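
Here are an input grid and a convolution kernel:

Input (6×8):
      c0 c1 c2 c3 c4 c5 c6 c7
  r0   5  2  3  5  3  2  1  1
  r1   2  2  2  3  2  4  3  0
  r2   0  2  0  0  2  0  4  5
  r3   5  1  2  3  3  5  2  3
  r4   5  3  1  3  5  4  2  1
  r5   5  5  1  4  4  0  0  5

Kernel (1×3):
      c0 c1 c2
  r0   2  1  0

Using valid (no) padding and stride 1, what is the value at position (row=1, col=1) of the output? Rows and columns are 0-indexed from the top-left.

6

The receptive field on the input at this output position is [2 2 3]. Elementwise product with the kernel and sum: 2·2 + 2·1.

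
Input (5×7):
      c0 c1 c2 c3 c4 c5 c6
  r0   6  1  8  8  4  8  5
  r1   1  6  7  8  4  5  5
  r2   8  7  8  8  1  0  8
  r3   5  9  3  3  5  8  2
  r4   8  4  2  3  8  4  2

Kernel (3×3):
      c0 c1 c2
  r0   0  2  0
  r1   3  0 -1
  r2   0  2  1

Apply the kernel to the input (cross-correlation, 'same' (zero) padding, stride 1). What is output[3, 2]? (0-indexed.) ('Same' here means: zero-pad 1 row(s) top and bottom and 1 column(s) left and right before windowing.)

The receptive field on the zero-padded input at this output position is [7 8 8 / 9 3 3 / 4 2 3]. Elementwise product with the kernel and sum: 8·2 + 9·3 + 3·-1 + 2·2 + 3·1.

47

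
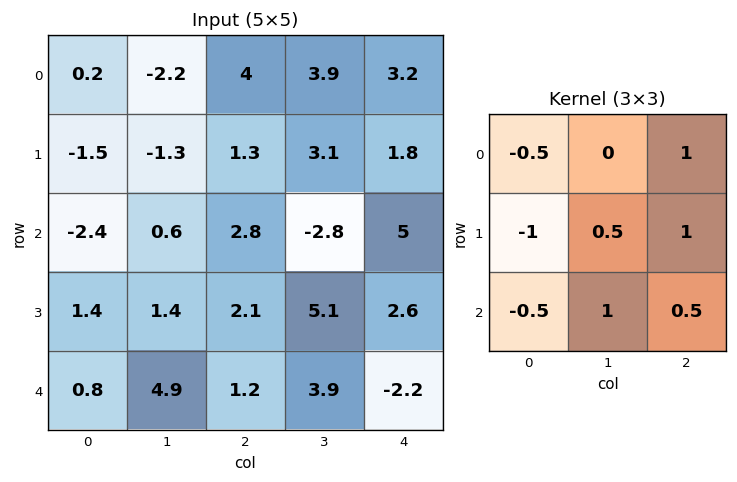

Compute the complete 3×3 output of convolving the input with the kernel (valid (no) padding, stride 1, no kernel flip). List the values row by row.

Output[0,0]: The receptive field on the input at this output position is [0.2 -2.2 4 / -1.5 -1.3 1.3 / -2.4 0.6 2.8]. Elementwise product with the kernel and sum: 0.2·-0.5 + 4·1 + -1.5·-1 + -1.3·0.5 + 1.3·1 + -2.4·-0.5 + 0.6·1 + 2.8·0.5.
Output[0,1]: The receptive field on the input at this output position is [-2.2 4 3.9 / -1.3 1.3 3.1 / 0.6 2.8 -2.8]. Elementwise product with the kernel and sum: -2.2·-0.5 + 3.9·1 + -1.3·-1 + 1.3·0.5 + 3.1·1 + 0.6·-0.5 + 2.8·1 + -2.8·0.5.

9.25 11.15 1.55
9.3 5.7 7.3
10.5 2.35 8.85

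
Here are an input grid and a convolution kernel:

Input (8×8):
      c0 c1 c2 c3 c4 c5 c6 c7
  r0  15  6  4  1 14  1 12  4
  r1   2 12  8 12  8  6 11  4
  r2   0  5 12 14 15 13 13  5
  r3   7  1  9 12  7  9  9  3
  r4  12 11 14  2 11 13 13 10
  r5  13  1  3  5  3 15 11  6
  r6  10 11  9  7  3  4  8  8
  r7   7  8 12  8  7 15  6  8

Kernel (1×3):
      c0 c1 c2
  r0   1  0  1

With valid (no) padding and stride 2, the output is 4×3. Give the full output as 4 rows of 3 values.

Output[0,0]: The receptive field on the input at this output position is [15 6 4]. Elementwise product with the kernel and sum: 15·1 + 4·1.
Output[0,1]: The receptive field on the input at this output position is [4 1 14]. Elementwise product with the kernel and sum: 4·1 + 14·1.

19 18 26
12 27 28
26 25 24
19 12 11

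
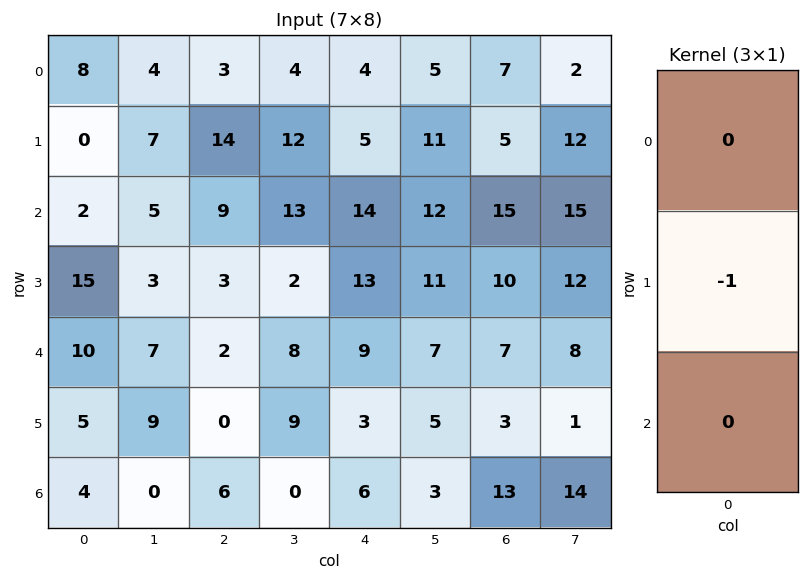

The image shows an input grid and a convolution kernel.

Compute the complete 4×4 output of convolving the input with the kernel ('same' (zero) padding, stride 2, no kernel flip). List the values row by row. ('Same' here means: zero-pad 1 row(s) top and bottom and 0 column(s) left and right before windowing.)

Output[0,0]: The receptive field on the zero-padded input at this output position is [0 / 8 / 0]. Elementwise product with the kernel and sum: 8·-1.

-8 -3 -4 -7
-2 -9 -14 -15
-10 -2 -9 -7
-4 -6 -6 -13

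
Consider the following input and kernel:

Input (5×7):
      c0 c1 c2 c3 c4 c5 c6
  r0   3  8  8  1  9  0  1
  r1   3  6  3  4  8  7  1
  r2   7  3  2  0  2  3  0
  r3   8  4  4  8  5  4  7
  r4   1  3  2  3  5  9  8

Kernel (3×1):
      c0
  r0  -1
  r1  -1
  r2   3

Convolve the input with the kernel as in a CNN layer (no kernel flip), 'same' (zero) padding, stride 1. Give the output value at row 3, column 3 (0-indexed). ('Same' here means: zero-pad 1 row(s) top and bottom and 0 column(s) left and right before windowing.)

The receptive field on the zero-padded input at this output position is [0 / 8 / 3]. Elementwise product with the kernel and sum: 0·-1 + 8·-1 + 3·3.

1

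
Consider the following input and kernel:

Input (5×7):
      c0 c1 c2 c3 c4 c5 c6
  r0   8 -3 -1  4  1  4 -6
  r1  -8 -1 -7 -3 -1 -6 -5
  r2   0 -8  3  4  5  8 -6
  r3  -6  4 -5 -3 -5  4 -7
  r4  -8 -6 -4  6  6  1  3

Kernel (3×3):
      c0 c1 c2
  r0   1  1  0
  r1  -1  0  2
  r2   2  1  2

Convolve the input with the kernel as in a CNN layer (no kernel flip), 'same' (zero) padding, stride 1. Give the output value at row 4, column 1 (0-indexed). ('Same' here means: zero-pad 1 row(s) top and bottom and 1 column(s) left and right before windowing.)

-2

The receptive field on the zero-padded input at this output position is [-6 4 -5 / -8 -6 -4 / 0 0 0]. Elementwise product with the kernel and sum: -6·1 + 4·1 + -8·-1 + -4·2 + 0·2 + 0·1 + 0·2.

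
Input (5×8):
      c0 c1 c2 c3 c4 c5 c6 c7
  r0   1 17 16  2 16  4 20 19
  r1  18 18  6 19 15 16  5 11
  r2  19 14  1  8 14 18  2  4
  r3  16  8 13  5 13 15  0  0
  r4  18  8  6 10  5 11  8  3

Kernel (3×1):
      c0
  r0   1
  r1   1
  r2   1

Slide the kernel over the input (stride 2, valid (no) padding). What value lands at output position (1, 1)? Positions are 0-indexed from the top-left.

The receptive field on the input at this output position is [1 / 13 / 6]. Elementwise product with the kernel and sum: 1·1 + 13·1 + 6·1.

20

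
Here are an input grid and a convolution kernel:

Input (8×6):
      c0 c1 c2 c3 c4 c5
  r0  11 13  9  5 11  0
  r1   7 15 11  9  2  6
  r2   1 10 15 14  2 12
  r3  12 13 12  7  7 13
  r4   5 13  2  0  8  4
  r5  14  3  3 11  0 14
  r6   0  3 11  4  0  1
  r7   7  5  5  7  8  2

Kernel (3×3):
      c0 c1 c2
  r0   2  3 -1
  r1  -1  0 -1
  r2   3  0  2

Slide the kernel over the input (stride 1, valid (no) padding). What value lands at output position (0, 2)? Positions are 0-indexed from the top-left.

58

The receptive field on the input at this output position is [9 5 11 / 11 9 2 / 15 14 2]. Elementwise product with the kernel and sum: 9·2 + 5·3 + 11·-1 + 11·-1 + 2·-1 + 15·3 + 2·2.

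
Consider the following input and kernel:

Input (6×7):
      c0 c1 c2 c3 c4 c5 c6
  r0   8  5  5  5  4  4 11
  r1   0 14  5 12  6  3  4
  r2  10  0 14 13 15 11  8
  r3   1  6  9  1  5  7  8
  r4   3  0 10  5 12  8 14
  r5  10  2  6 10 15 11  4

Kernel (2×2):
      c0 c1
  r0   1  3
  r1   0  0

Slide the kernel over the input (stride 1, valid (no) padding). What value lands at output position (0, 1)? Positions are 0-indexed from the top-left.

The receptive field on the input at this output position is [5 5 / 14 5]. Elementwise product with the kernel and sum: 5·1 + 5·3.

20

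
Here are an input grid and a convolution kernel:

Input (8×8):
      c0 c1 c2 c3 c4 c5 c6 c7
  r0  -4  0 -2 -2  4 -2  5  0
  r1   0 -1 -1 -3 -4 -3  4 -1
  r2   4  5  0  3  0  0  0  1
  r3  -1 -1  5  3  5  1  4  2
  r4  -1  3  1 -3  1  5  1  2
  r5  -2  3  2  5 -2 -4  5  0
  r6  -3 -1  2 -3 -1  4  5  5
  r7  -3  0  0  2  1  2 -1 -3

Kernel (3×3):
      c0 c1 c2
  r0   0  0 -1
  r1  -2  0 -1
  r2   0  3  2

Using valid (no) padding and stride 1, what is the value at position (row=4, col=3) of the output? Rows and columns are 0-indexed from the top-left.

The receptive field on the input at this output position is [-3 1 5 / 5 -2 -4 / -3 -1 4]. Elementwise product with the kernel and sum: 5·-1 + 5·-2 + -4·-1 + -1·3 + 4·2.

-6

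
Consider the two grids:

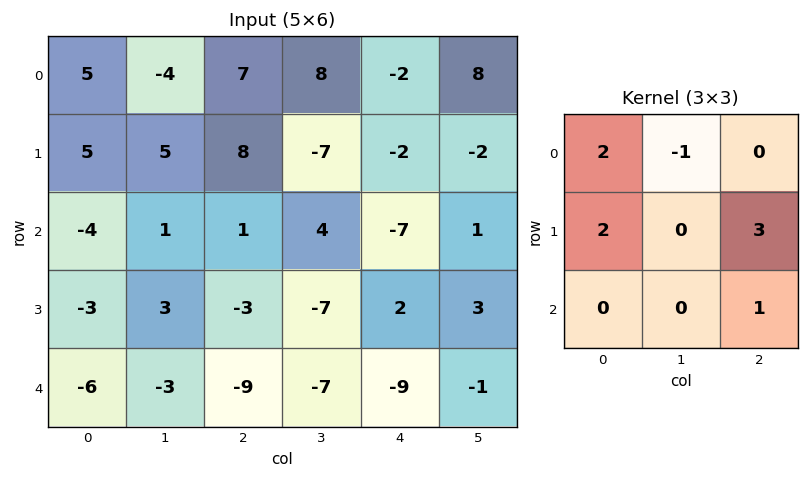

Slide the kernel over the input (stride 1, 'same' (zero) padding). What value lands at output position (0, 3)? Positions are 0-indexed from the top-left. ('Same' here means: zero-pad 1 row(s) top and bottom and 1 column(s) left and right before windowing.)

6

The receptive field on the zero-padded input at this output position is [0 0 0 / 7 8 -2 / 8 -7 -2]. Elementwise product with the kernel and sum: 0·2 + 0·-1 + 7·2 + -2·3 + -2·1.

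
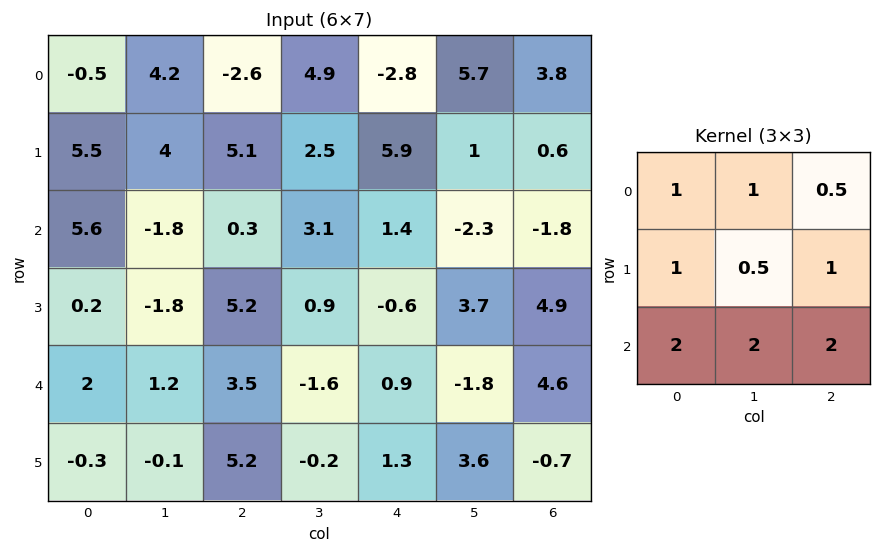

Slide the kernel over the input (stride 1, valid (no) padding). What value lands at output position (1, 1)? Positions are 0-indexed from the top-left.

20.4

The receptive field on the input at this output position is [4 5.1 2.5 / -1.8 0.3 3.1 / -1.8 5.2 0.9]. Elementwise product with the kernel and sum: 4·1 + 5.1·1 + 2.5·0.5 + -1.8·1 + 0.3·0.5 + 3.1·1 + -1.8·2 + 5.2·2 + 0.9·2.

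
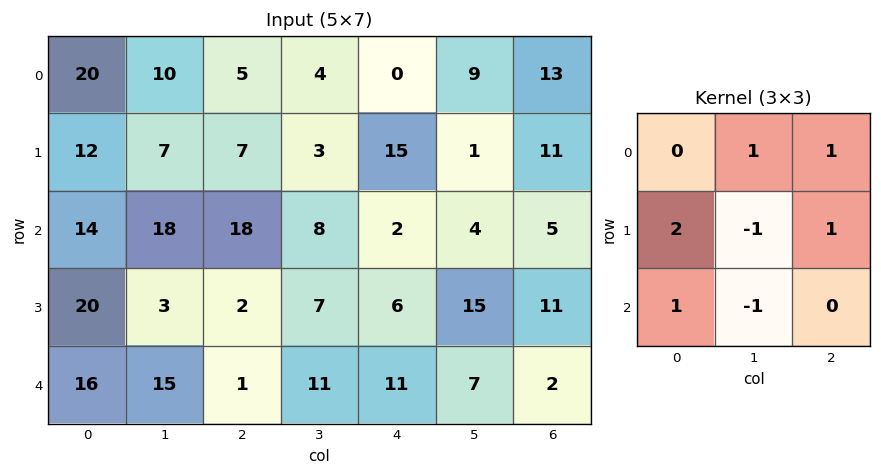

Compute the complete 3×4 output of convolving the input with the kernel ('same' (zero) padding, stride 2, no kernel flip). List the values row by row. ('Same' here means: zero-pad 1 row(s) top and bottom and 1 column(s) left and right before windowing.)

Output[0,0]: The receptive field on the zero-padded input at this output position is [0 0 0 / 0 20 10 / 0 12 7]. Elementwise product with the kernel and sum: 0·1 + 0·1 + 0·2 + 20·-1 + 10·1 + 0·1 + 12·-1.
Output[0,1]: The receptive field on the zero-padded input at this output position is [0 0 0 / 10 5 4 / 7 7 3]. Elementwise product with the kernel and sum: 0·1 + 0·1 + 10·2 + 5·-1 + 4·1 + 7·1 + 7·-1.

-22 19 5 -5
3 37 35 18
22 49 39 23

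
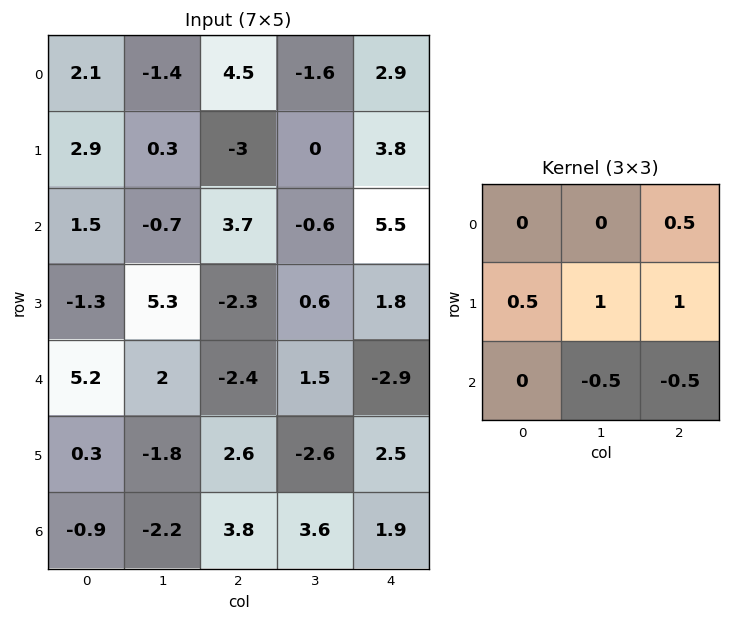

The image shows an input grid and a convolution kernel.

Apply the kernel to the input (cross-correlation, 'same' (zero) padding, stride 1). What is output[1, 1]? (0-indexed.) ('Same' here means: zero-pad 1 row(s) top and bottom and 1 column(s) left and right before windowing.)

-0.5

The receptive field on the zero-padded input at this output position is [2.1 -1.4 4.5 / 2.9 0.3 -3 / 1.5 -0.7 3.7]. Elementwise product with the kernel and sum: 4.5·0.5 + 2.9·0.5 + 0.3·1 + -3·1 + -0.7·-0.5 + 3.7·-0.5.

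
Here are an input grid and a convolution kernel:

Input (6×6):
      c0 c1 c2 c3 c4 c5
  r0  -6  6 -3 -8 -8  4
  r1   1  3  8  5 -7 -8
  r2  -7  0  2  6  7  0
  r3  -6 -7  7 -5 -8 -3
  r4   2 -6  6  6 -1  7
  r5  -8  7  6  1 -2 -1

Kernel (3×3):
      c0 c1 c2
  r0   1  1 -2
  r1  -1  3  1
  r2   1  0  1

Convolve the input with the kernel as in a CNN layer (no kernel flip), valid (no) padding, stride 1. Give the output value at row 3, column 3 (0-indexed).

-9

The receptive field on the input at this output position is [-5 -8 -3 / 6 -1 7 / 1 -2 -1]. Elementwise product with the kernel and sum: -5·1 + -8·1 + -3·-2 + 6·-1 + -1·3 + 7·1 + 1·1 + -1·1.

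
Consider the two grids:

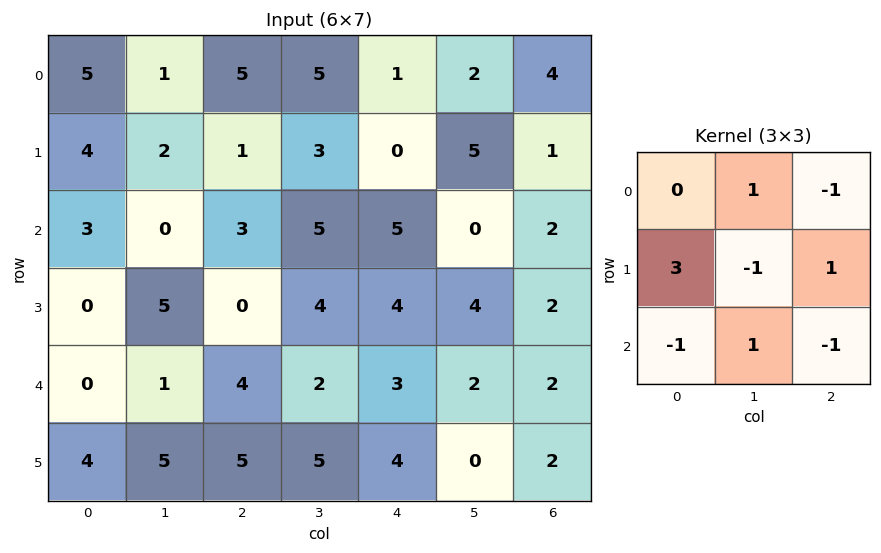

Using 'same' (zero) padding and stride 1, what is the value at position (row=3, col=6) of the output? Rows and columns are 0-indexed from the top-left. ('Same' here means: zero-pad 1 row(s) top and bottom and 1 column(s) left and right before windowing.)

The receptive field on the zero-padded input at this output position is [0 2 0 / 4 2 0 / 2 2 0]. Elementwise product with the kernel and sum: 2·1 + 0·-1 + 4·3 + 2·-1 + 0·1 + 2·-1 + 2·1 + 0·-1.

12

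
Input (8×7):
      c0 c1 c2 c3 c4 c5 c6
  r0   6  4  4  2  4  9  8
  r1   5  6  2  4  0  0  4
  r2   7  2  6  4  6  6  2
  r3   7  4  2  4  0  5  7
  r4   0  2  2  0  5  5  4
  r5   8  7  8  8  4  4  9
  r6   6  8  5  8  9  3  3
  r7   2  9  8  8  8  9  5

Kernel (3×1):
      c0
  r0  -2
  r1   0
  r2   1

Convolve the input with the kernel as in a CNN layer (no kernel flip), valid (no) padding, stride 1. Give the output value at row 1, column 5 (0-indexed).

5

The receptive field on the input at this output position is [0 / 6 / 5]. Elementwise product with the kernel and sum: 0·-2 + 5·1.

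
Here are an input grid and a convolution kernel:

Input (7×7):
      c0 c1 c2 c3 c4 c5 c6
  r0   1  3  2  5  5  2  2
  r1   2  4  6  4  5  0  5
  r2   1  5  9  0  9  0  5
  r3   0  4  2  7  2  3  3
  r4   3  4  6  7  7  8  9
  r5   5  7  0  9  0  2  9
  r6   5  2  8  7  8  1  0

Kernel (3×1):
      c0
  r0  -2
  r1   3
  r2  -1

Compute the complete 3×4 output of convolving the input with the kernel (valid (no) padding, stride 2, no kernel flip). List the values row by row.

Output[0,0]: The receptive field on the input at this output position is [1 / 2 / 1]. Elementwise product with the kernel and sum: 1·-2 + 2·3 + 1·-1.
Output[0,1]: The receptive field on the input at this output position is [2 / 6 / 9]. Elementwise product with the kernel and sum: 2·-2 + 6·3 + 9·-1.

3 5 -4 6
-5 -18 -19 -10
4 -20 -22 9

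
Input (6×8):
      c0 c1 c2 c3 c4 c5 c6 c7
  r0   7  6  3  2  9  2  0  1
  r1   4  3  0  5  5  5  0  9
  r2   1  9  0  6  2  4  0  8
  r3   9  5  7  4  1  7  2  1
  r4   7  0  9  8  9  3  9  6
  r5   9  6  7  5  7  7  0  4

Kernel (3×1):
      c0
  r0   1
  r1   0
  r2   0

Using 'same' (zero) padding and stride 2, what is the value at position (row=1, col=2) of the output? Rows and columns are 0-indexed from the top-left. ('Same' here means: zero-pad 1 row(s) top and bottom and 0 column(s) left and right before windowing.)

The receptive field on the zero-padded input at this output position is [5 / 2 / 1]. Elementwise product with the kernel and sum: 5·1.

5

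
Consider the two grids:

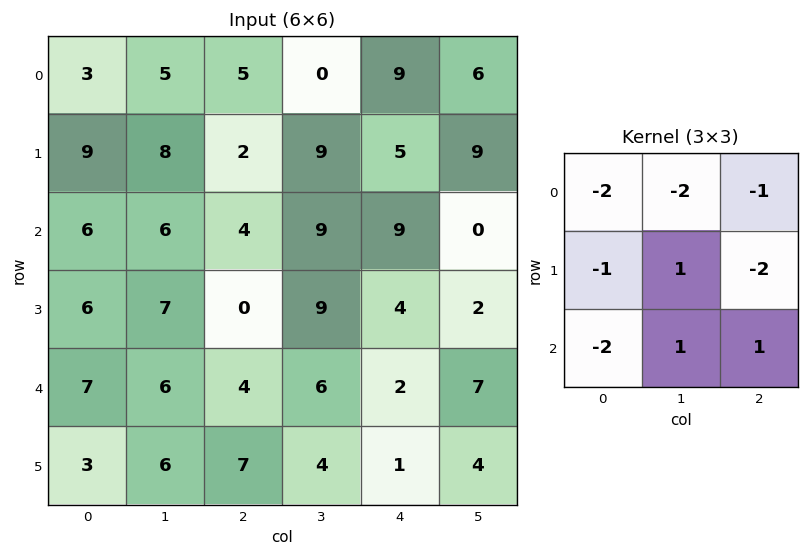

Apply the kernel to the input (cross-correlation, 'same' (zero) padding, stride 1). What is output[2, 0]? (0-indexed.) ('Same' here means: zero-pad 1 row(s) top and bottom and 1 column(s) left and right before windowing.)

-19

The receptive field on the zero-padded input at this output position is [0 9 8 / 0 6 6 / 0 6 7]. Elementwise product with the kernel and sum: 0·-2 + 9·-2 + 8·-1 + 0·-1 + 6·1 + 6·-2 + 0·-2 + 6·1 + 7·1.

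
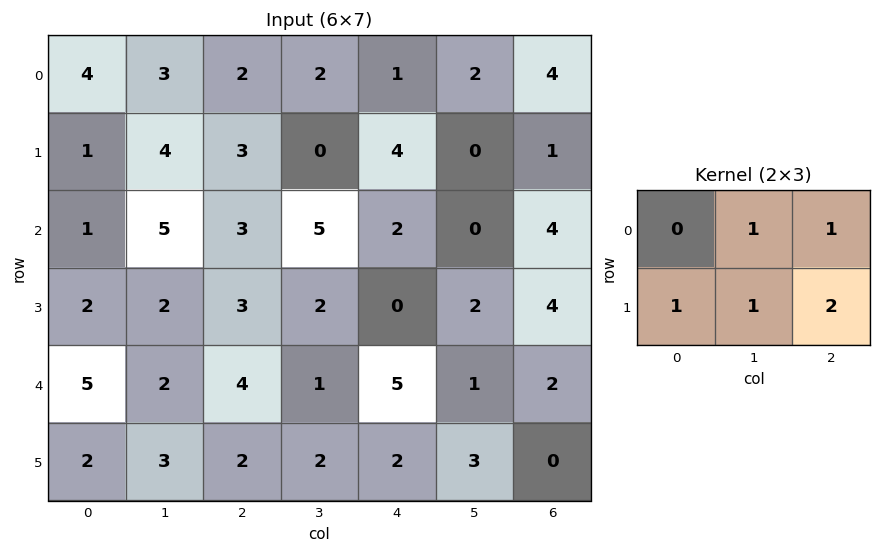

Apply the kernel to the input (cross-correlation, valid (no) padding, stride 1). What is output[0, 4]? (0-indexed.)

12

The receptive field on the input at this output position is [1 2 4 / 4 0 1]. Elementwise product with the kernel and sum: 2·1 + 4·1 + 4·1 + 0·1 + 1·2.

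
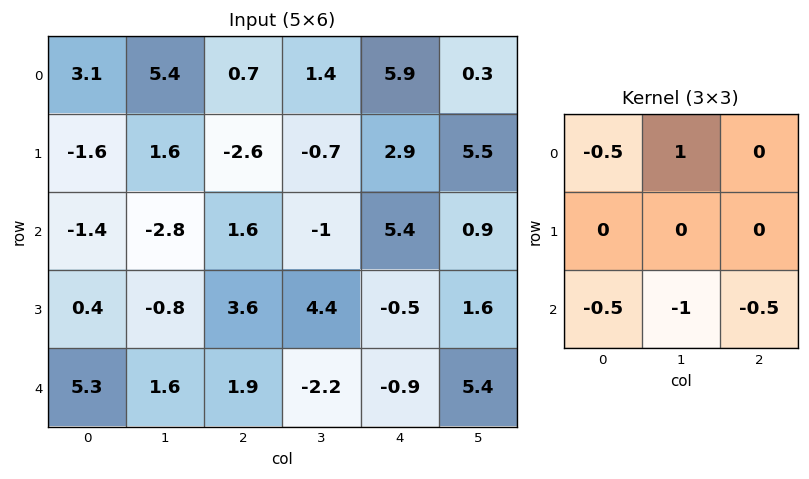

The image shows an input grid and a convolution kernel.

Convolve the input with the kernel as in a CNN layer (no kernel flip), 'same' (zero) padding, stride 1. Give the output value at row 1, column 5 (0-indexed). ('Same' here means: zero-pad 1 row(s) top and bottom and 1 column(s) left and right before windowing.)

-6.25

The receptive field on the zero-padded input at this output position is [5.9 0.3 0 / 2.9 5.5 0 / 5.4 0.9 0]. Elementwise product with the kernel and sum: 5.9·-0.5 + 0.3·1 + 5.4·-0.5 + 0.9·-1 + 0·-0.5.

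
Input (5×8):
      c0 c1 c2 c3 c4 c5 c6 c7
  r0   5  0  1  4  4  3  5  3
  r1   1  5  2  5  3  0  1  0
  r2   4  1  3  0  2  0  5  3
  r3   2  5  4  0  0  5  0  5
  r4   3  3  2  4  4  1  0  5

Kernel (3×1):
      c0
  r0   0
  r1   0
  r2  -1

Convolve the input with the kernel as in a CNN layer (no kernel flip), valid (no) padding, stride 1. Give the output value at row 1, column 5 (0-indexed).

The receptive field on the input at this output position is [0 / 0 / 5]. Elementwise product with the kernel and sum: 5·-1.

-5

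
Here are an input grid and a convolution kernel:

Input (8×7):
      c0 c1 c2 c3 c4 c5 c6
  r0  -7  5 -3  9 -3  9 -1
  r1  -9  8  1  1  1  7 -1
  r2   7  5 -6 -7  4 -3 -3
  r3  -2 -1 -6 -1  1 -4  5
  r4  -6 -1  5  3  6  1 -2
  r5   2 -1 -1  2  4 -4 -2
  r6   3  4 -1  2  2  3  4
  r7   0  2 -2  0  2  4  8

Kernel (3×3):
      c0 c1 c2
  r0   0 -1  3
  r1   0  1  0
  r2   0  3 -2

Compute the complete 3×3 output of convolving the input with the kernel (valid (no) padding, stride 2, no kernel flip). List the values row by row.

Output[0,0]: The receptive field on the input at this output position is [-7 5 -3 / -9 8 1 / 7 5 -6]. Elementwise product with the kernel and sum: 5·-1 + -3·3 + 8·1 + 5·3 + -6·-2.
Output[0,1]: The receptive field on the input at this output position is [-3 9 -3 / 1 1 1 / -6 -7 4]. Elementwise product with the kernel and sum: 9·-1 + -3·3 + 1·1 + -7·3 + 4·-2.

21 -46 -8
-37 15 -3
29 19 -10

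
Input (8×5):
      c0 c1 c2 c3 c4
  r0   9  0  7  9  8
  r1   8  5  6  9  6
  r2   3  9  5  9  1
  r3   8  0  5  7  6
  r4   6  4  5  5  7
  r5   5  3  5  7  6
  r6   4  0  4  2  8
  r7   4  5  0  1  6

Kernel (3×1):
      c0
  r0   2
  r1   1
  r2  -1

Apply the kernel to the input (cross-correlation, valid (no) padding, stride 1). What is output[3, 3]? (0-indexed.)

12

The receptive field on the input at this output position is [7 / 5 / 7]. Elementwise product with the kernel and sum: 7·2 + 5·1 + 7·-1.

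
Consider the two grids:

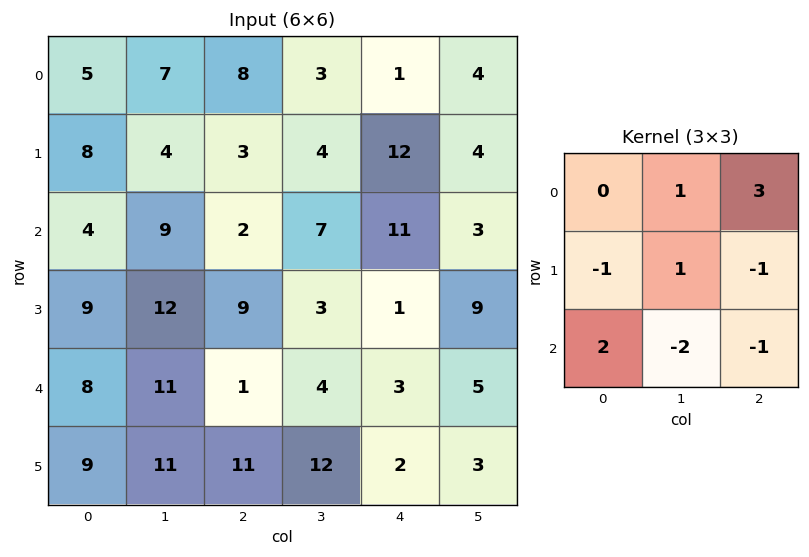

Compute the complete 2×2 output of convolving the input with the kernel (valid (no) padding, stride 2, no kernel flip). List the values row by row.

12 -26
2 24

Output[0,0]: The receptive field on the input at this output position is [5 7 8 / 8 4 3 / 4 9 2]. Elementwise product with the kernel and sum: 7·1 + 8·3 + 8·-1 + 4·1 + 3·-1 + 4·2 + 9·-2 + 2·-1.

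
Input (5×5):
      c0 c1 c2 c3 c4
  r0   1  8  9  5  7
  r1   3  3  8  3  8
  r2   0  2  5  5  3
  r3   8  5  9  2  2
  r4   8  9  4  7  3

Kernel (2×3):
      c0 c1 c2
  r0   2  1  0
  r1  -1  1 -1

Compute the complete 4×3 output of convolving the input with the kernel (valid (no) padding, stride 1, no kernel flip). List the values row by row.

Output[0,0]: The receptive field on the input at this output position is [1 8 9 / 3 3 8]. Elementwise product with the kernel and sum: 1·2 + 8·1 + 3·-1 + 3·1 + 8·-1.
Output[0,1]: The receptive field on the input at this output position is [8 9 5 / 3 8 3]. Elementwise product with the kernel and sum: 8·2 + 9·1 + 3·-1 + 8·1 + 3·-1.

2 27 10
6 12 16
-10 11 6
18 7 20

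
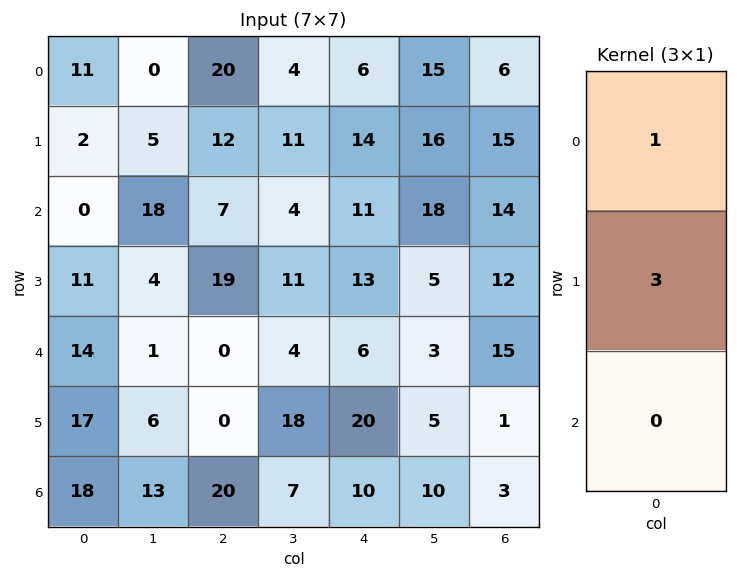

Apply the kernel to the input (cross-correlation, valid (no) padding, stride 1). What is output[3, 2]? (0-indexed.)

The receptive field on the input at this output position is [19 / 0 / 0]. Elementwise product with the kernel and sum: 19·1 + 0·3.

19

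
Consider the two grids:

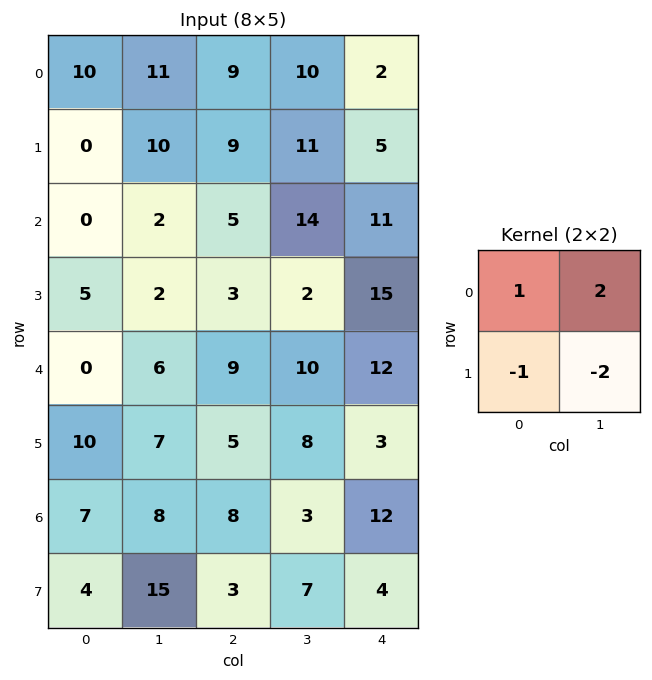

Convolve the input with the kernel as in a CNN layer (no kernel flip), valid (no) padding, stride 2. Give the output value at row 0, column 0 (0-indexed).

The receptive field on the input at this output position is [10 11 / 0 10]. Elementwise product with the kernel and sum: 10·1 + 11·2 + 0·-1 + 10·-2.

12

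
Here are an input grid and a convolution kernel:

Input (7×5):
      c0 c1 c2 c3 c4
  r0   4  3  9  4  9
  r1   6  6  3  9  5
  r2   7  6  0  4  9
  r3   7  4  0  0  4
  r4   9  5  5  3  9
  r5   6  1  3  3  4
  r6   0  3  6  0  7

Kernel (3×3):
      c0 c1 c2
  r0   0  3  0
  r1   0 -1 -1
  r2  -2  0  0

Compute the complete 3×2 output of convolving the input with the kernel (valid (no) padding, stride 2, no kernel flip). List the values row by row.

Output[0,0]: The receptive field on the input at this output position is [4 3 9 / 6 6 3 / 7 6 0]. Elementwise product with the kernel and sum: 3·3 + 6·-1 + 3·-1 + 7·-2.

-14 -2
-4 -2
11 -10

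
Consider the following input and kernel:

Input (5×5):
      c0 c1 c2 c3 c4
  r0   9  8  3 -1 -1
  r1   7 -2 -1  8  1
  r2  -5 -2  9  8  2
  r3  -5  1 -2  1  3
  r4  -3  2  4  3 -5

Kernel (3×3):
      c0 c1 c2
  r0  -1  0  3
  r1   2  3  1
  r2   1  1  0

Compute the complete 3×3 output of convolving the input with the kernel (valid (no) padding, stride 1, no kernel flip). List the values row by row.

0 -3 34
-21 56 47
22 29 6

Output[0,0]: The receptive field on the input at this output position is [9 8 3 / 7 -2 -1 / -5 -2 9]. Elementwise product with the kernel and sum: 9·-1 + 3·3 + 7·2 + -2·3 + -1·1 + -5·1 + -2·1.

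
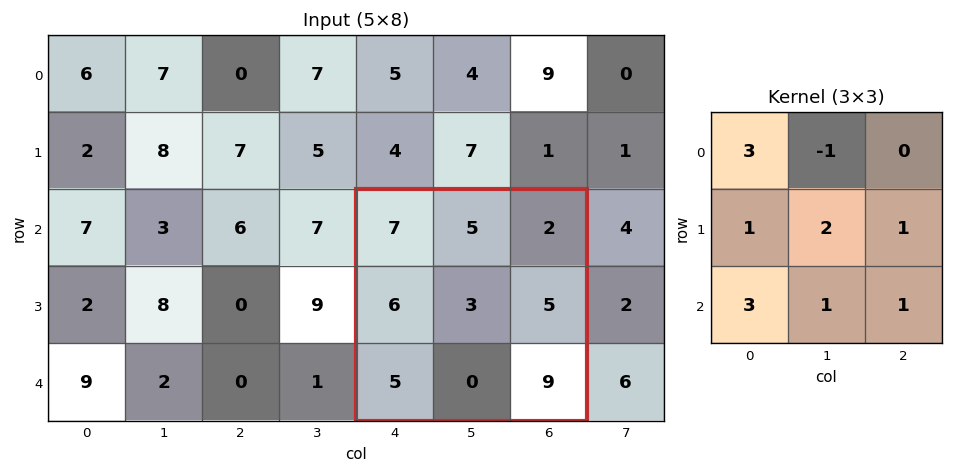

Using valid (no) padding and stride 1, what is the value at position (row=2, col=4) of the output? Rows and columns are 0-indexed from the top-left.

The receptive field on the input at this output position is [7 5 2 / 6 3 5 / 5 0 9]. Elementwise product with the kernel and sum: 7·3 + 5·-1 + 6·1 + 3·2 + 5·1 + 5·3 + 0·1 + 9·1.

57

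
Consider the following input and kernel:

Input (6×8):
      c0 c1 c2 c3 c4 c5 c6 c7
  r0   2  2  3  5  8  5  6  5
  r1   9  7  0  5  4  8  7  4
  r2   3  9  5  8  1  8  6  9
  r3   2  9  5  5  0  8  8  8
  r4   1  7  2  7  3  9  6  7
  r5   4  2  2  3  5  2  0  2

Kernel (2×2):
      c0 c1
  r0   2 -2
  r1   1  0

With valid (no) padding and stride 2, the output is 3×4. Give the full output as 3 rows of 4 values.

Output[0,0]: The receptive field on the input at this output position is [2 2 / 9 7]. Elementwise product with the kernel and sum: 2·2 + 2·-2 + 9·1.

9 -4 10 9
-10 -1 -14 2
-8 -8 -7 -2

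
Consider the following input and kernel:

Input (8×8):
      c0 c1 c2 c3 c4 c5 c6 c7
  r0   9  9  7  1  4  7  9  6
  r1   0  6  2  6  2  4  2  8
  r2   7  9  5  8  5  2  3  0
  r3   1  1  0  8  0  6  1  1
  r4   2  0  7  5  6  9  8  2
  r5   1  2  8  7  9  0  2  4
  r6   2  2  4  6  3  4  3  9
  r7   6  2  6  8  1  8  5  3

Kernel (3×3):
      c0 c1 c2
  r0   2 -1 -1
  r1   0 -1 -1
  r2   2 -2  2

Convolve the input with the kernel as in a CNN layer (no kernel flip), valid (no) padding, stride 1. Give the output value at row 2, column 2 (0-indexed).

5

The receptive field on the input at this output position is [5 8 5 / 0 8 0 / 7 5 6]. Elementwise product with the kernel and sum: 5·2 + 8·-1 + 5·-1 + 8·-1 + 0·-1 + 7·2 + 5·-2 + 6·2.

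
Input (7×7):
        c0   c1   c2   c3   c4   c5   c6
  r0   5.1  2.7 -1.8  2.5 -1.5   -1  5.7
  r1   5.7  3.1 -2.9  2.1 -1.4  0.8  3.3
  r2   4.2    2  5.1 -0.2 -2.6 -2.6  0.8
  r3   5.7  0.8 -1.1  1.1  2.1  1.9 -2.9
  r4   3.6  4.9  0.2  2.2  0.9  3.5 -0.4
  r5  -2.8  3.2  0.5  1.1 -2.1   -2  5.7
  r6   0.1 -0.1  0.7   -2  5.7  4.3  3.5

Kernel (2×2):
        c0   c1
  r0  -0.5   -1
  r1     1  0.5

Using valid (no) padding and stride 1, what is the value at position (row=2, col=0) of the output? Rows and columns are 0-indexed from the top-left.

2

The receptive field on the input at this output position is [4.2 2 / 5.7 0.8]. Elementwise product with the kernel and sum: 4.2·-0.5 + 2·-1 + 5.7·1 + 0.8·0.5.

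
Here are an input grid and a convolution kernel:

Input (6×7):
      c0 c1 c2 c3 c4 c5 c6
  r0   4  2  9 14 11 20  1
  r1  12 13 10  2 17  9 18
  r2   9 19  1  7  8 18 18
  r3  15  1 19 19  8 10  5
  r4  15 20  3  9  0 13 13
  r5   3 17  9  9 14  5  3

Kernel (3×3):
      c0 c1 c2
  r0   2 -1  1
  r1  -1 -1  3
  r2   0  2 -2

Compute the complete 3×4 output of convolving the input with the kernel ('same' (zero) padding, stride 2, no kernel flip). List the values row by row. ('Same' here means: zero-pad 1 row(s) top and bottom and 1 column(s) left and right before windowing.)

Output[0,0]: The receptive field on the zero-padded input at this output position is [0 0 0 / 0 4 2 / 0 12 13]. Elementwise product with the kernel and sum: 0·2 + 0·-1 + 0·1 + 0·-1 + 4·-1 + 2·3 + 12·2 + 13·-2.

0 47 51 15
77 19 31 -26
3 6 88 -5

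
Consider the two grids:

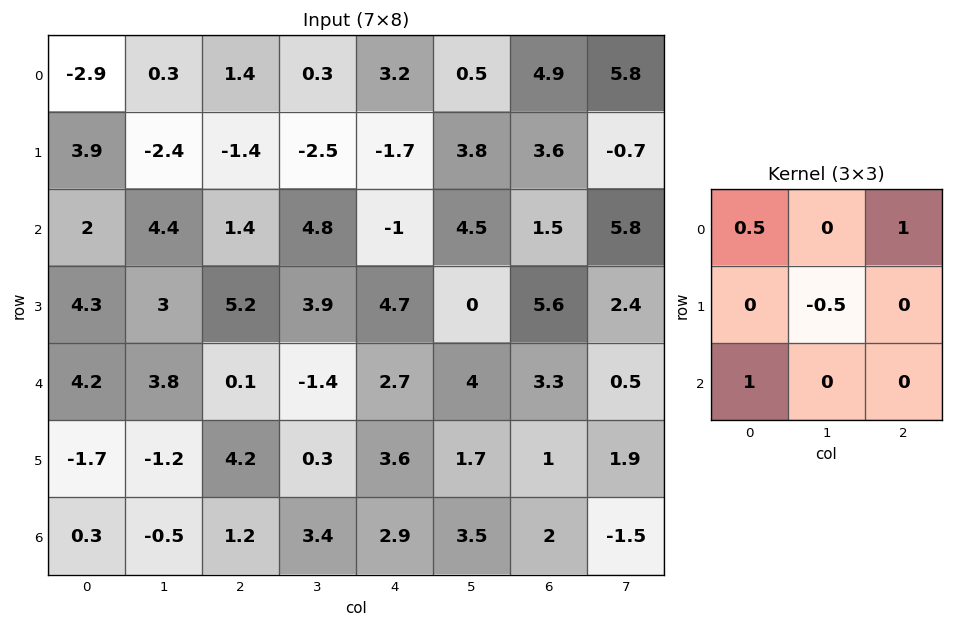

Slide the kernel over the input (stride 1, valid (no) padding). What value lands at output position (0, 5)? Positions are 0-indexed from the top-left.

8.75

The receptive field on the input at this output position is [0.5 4.9 5.8 / 3.8 3.6 -0.7 / 4.5 1.5 5.8]. Elementwise product with the kernel and sum: 0.5·0.5 + 5.8·1 + 3.6·-0.5 + 4.5·1.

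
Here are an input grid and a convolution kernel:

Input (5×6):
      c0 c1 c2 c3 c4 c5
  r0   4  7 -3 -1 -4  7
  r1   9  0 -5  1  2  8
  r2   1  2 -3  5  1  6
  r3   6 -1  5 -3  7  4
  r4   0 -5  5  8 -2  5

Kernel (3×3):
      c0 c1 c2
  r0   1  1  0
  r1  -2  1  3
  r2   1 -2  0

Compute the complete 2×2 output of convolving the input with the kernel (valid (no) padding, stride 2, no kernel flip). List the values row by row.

Output[0,0]: The receptive field on the input at this output position is [4 7 -3 / 9 0 -5 / 1 2 -3]. Elementwise product with the kernel and sum: 4·1 + 7·1 + 9·-2 + 0·1 + -5·3 + 1·1 + 2·-2.

-25 0
15 -1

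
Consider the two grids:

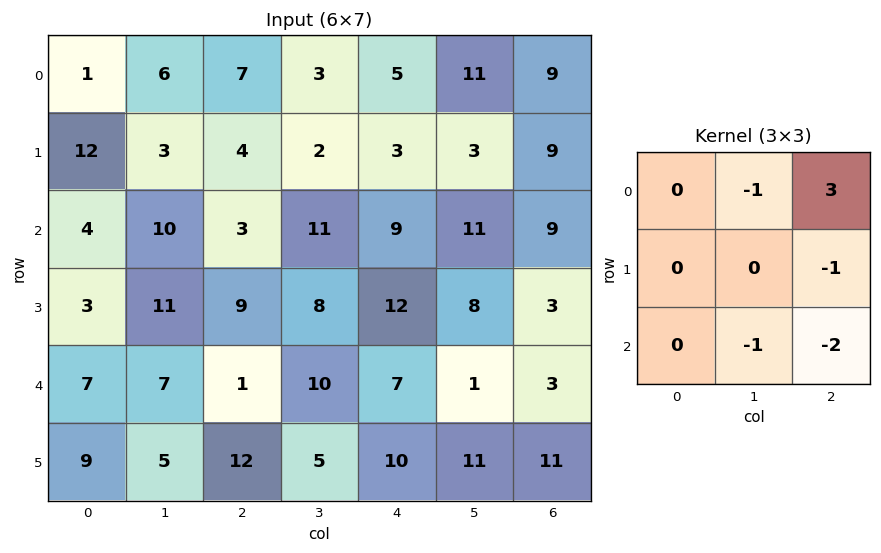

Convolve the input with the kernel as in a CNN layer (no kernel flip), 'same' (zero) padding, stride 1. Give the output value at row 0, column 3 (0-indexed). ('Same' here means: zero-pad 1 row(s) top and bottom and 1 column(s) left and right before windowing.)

The receptive field on the zero-padded input at this output position is [0 0 0 / 7 3 5 / 4 2 3]. Elementwise product with the kernel and sum: 0·-1 + 0·3 + 5·-1 + 2·-1 + 3·-2.

-13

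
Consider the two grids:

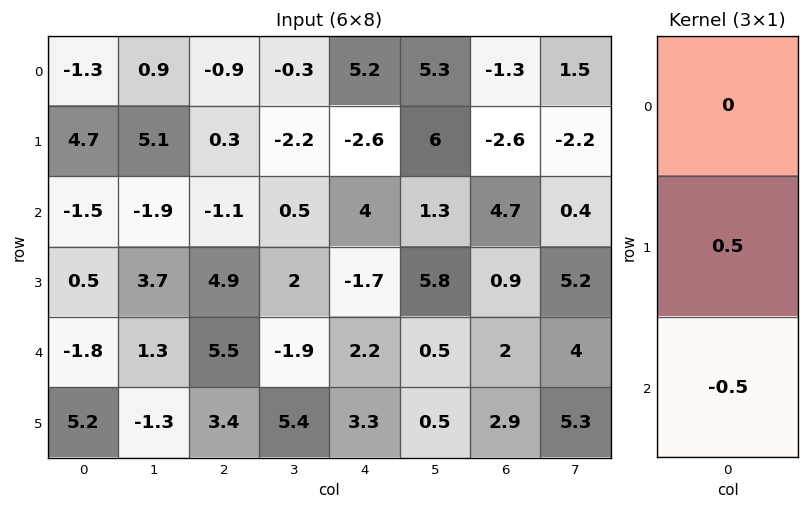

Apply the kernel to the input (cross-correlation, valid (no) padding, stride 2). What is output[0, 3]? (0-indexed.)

The receptive field on the input at this output position is [-1.3 / -2.6 / 4.7]. Elementwise product with the kernel and sum: -2.6·0.5 + 4.7·-0.5.

-3.65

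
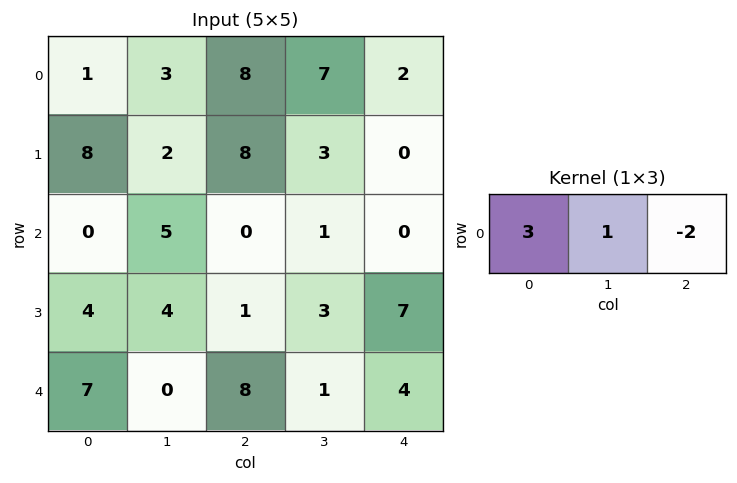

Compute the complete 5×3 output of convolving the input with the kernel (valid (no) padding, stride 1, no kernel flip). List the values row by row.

Output[0,0]: The receptive field on the input at this output position is [1 3 8]. Elementwise product with the kernel and sum: 1·3 + 3·1 + 8·-2.
Output[0,1]: The receptive field on the input at this output position is [3 8 7]. Elementwise product with the kernel and sum: 3·3 + 8·1 + 7·-2.

-10 3 27
10 8 27
5 13 1
14 7 -8
5 6 17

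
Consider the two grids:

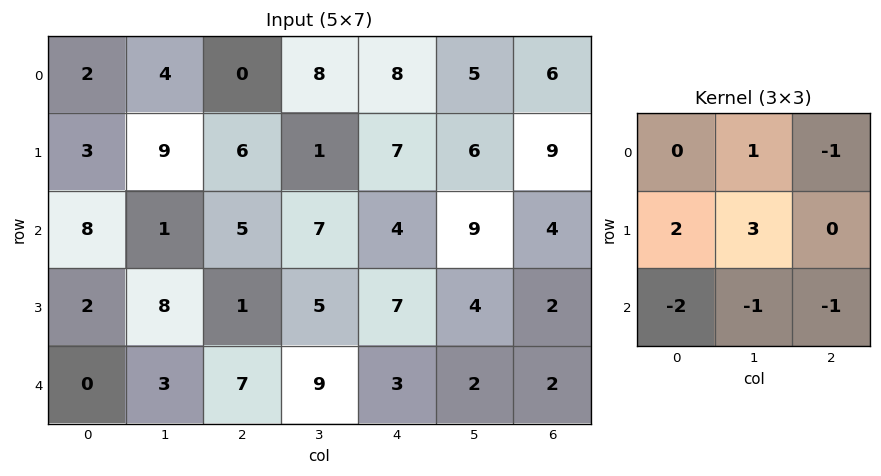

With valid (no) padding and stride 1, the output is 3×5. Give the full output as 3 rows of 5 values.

15 14 -6 -1 10
9 0 11 6 12
14 -5 -6 3 21

Output[0,0]: The receptive field on the input at this output position is [2 4 0 / 3 9 6 / 8 1 5]. Elementwise product with the kernel and sum: 4·1 + 0·-1 + 3·2 + 9·3 + 8·-2 + 1·-1 + 5·-1.
Output[0,1]: The receptive field on the input at this output position is [4 0 8 / 9 6 1 / 1 5 7]. Elementwise product with the kernel and sum: 0·1 + 8·-1 + 9·2 + 6·3 + 1·-2 + 5·-1 + 7·-1.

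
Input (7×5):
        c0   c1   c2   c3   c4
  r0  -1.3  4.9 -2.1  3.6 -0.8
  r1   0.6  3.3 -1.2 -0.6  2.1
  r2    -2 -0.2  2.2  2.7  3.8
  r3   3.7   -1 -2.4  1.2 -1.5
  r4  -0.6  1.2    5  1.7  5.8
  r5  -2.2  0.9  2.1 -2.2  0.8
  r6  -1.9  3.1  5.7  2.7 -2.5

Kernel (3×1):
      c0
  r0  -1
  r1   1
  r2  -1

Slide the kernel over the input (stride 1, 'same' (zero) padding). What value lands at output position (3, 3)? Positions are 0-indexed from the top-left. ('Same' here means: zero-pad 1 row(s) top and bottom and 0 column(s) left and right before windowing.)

-3.2

The receptive field on the zero-padded input at this output position is [2.7 / 1.2 / 1.7]. Elementwise product with the kernel and sum: 2.7·-1 + 1.2·1 + 1.7·-1.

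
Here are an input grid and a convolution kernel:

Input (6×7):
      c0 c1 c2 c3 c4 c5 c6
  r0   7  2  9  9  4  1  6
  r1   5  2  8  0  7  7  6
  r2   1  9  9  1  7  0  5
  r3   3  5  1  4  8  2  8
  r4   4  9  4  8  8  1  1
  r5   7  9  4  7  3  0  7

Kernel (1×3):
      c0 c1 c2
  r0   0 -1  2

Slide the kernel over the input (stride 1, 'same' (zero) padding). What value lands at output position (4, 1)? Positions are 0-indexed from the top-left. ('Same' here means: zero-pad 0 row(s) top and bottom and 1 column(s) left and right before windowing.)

The receptive field on the zero-padded input at this output position is [4 9 4]. Elementwise product with the kernel and sum: 9·-1 + 4·2.

-1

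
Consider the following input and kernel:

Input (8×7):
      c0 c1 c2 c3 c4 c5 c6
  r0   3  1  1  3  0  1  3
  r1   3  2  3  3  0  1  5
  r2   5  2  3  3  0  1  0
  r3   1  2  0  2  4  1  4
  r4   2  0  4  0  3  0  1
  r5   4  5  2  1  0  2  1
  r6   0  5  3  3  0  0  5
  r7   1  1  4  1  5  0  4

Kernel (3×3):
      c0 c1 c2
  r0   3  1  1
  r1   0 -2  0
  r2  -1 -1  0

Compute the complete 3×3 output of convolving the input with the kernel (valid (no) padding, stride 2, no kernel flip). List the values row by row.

Output[0,0]: The receptive field on the input at this output position is [3 1 1 / 3 2 3 / 5 2 3]. Elementwise product with the kernel and sum: 3·3 + 1·1 + 1·1 + 2·-2 + 5·-1 + 2·-1.

0 -6 1
14 4 -4
-5 7 6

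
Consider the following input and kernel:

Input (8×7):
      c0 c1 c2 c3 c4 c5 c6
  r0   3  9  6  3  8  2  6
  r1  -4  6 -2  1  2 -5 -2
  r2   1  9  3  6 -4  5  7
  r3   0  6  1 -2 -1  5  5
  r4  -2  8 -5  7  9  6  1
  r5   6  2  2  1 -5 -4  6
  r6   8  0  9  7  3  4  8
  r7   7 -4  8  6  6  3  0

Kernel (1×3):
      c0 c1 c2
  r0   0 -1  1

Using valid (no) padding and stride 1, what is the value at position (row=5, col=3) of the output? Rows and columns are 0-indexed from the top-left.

1

The receptive field on the input at this output position is [1 -5 -4]. Elementwise product with the kernel and sum: -5·-1 + -4·1.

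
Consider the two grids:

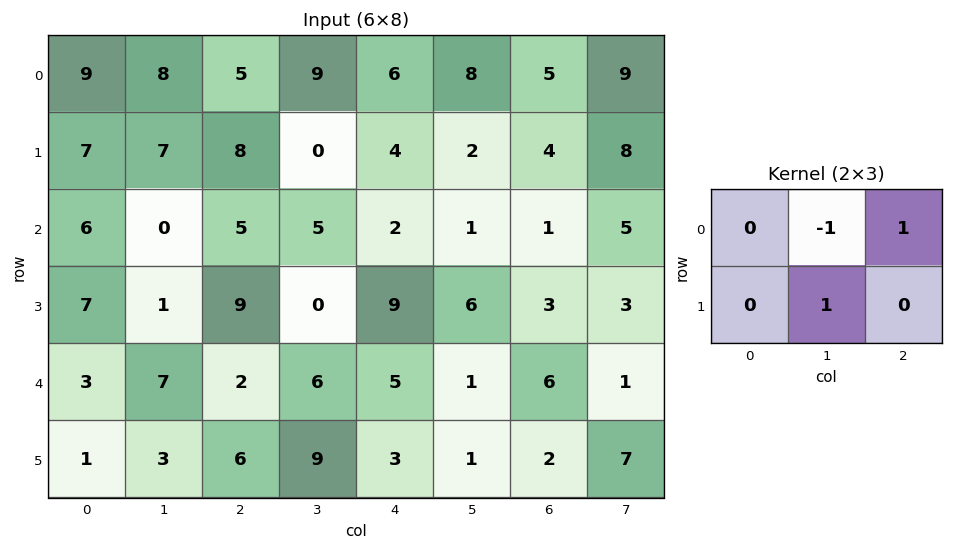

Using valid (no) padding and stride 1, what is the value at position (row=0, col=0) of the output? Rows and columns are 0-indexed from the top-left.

4

The receptive field on the input at this output position is [9 8 5 / 7 7 8]. Elementwise product with the kernel and sum: 8·-1 + 5·1 + 7·1.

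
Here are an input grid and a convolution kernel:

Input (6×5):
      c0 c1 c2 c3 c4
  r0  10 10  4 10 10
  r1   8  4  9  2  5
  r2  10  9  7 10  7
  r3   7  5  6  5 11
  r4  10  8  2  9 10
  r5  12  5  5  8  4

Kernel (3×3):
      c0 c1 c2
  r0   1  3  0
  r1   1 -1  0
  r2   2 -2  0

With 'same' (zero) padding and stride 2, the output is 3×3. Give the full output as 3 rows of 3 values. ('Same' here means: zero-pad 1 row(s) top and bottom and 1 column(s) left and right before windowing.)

-26 -4 -6
0 31 8
-13 29 45

Output[0,0]: The receptive field on the zero-padded input at this output position is [0 0 0 / 0 10 10 / 0 8 4]. Elementwise product with the kernel and sum: 0·1 + 0·3 + 0·1 + 10·-1 + 0·2 + 8·-2.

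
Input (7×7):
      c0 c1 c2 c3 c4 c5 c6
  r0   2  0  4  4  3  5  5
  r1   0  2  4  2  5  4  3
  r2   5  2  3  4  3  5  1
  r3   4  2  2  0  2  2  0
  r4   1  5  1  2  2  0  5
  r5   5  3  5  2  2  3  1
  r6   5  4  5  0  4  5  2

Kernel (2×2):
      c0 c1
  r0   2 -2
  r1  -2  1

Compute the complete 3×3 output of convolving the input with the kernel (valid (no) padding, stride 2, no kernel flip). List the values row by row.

Output[0,0]: The receptive field on the input at this output position is [2 0 / 0 2]. Elementwise product with the kernel and sum: 2·2 + 0·-2 + 0·-2 + 2·1.
Output[0,1]: The receptive field on the input at this output position is [4 4 / 4 2]. Elementwise product with the kernel and sum: 4·2 + 4·-2 + 4·-2 + 2·1.

6 -6 -10
0 -6 -6
-15 -10 3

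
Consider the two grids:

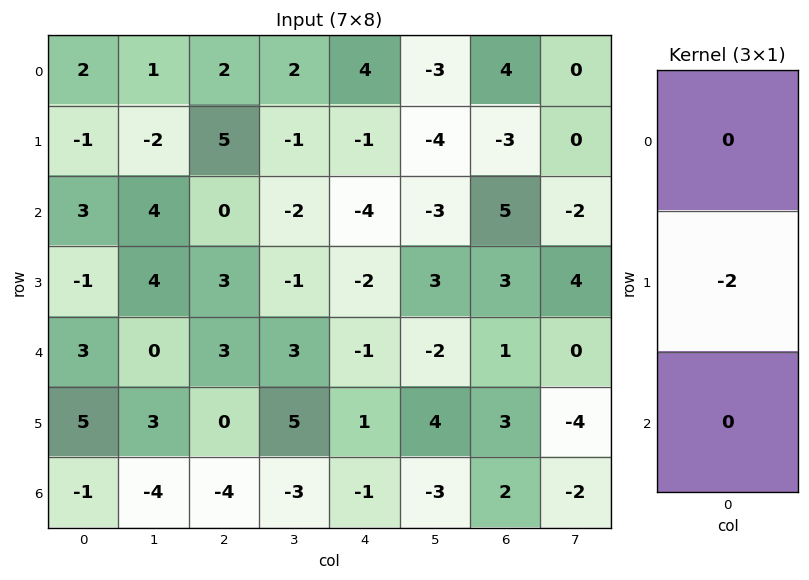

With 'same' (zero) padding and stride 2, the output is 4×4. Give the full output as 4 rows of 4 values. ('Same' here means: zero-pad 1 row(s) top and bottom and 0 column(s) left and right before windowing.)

Output[0,0]: The receptive field on the zero-padded input at this output position is [0 / 2 / -1]. Elementwise product with the kernel and sum: 2·-2.

-4 -4 -8 -8
-6 0 8 -10
-6 -6 2 -2
2 8 2 -4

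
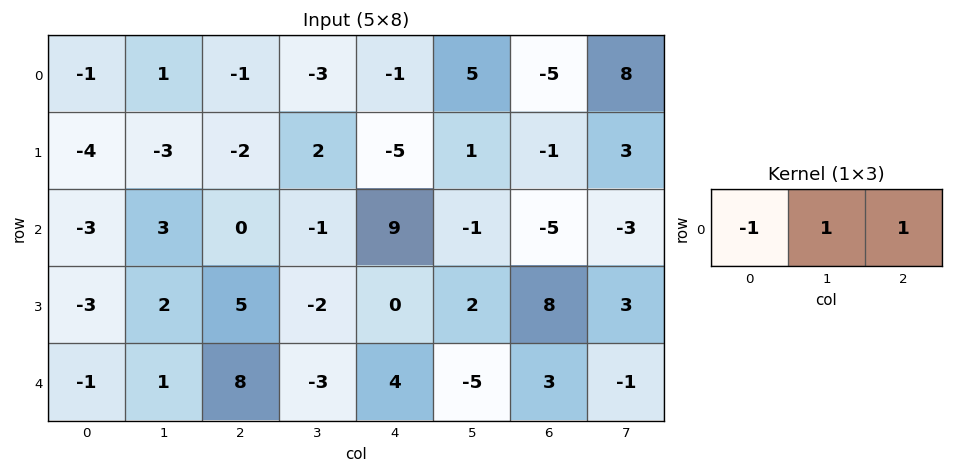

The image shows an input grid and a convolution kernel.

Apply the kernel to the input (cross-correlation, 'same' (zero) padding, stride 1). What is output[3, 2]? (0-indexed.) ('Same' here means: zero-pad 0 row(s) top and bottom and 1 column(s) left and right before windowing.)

The receptive field on the zero-padded input at this output position is [2 5 -2]. Elementwise product with the kernel and sum: 2·-1 + 5·1 + -2·1.

1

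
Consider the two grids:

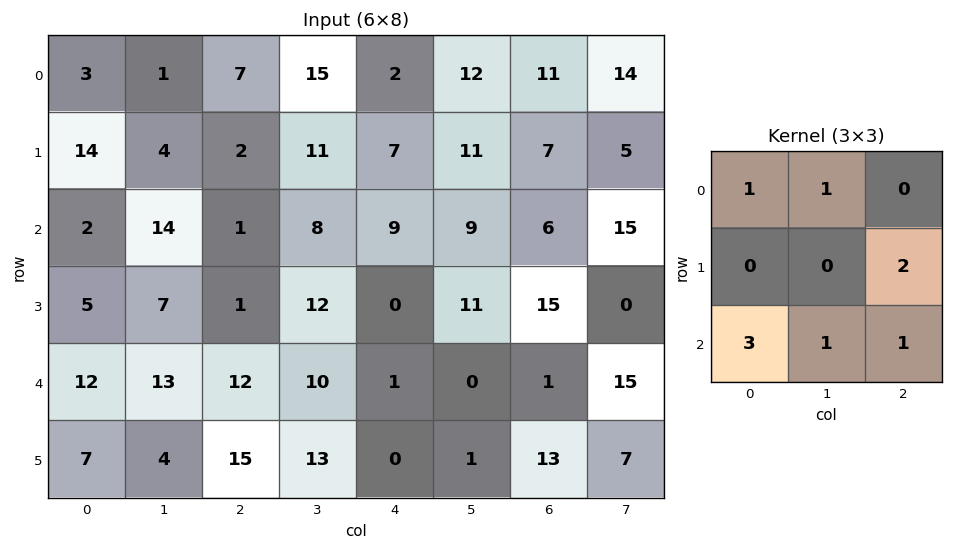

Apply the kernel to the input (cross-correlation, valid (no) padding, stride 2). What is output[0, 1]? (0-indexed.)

The receptive field on the input at this output position is [7 15 2 / 2 11 7 / 1 8 9]. Elementwise product with the kernel and sum: 7·1 + 15·1 + 7·2 + 1·3 + 8·1 + 9·1.

56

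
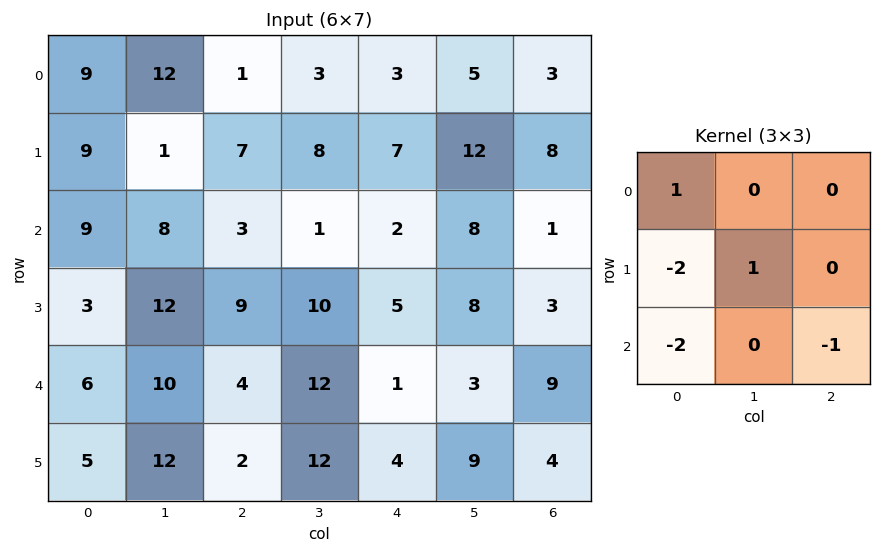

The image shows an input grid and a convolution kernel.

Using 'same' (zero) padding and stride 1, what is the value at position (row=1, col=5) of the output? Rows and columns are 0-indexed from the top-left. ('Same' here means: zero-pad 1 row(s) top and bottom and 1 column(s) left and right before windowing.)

-4

The receptive field on the zero-padded input at this output position is [3 5 3 / 7 12 8 / 2 8 1]. Elementwise product with the kernel and sum: 3·1 + 7·-2 + 12·1 + 2·-2 + 1·-1.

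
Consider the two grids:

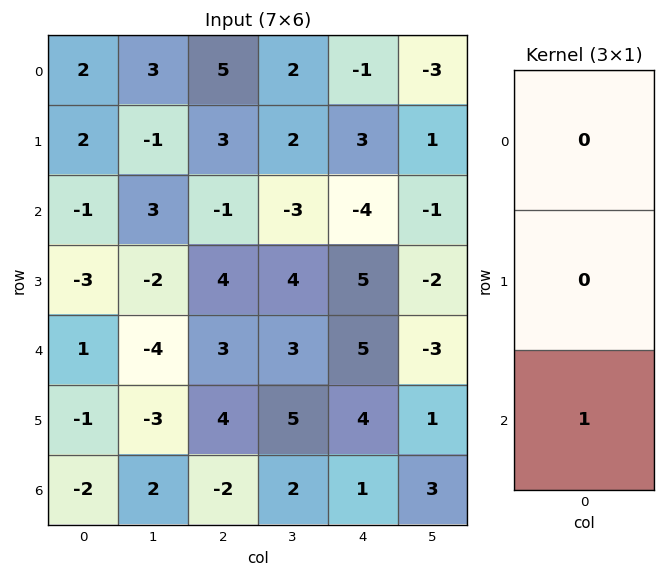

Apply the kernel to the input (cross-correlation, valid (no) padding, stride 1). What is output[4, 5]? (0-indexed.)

3

The receptive field on the input at this output position is [-3 / 1 / 3]. Elementwise product with the kernel and sum: 3·1.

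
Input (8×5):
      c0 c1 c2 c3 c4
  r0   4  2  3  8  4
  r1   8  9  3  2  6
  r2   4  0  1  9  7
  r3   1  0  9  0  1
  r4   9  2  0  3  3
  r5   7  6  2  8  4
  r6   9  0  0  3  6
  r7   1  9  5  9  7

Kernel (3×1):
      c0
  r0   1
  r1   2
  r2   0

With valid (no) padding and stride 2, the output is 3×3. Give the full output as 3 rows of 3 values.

20 9 16
6 19 9
23 4 11

Output[0,0]: The receptive field on the input at this output position is [4 / 8 / 4]. Elementwise product with the kernel and sum: 4·1 + 8·2.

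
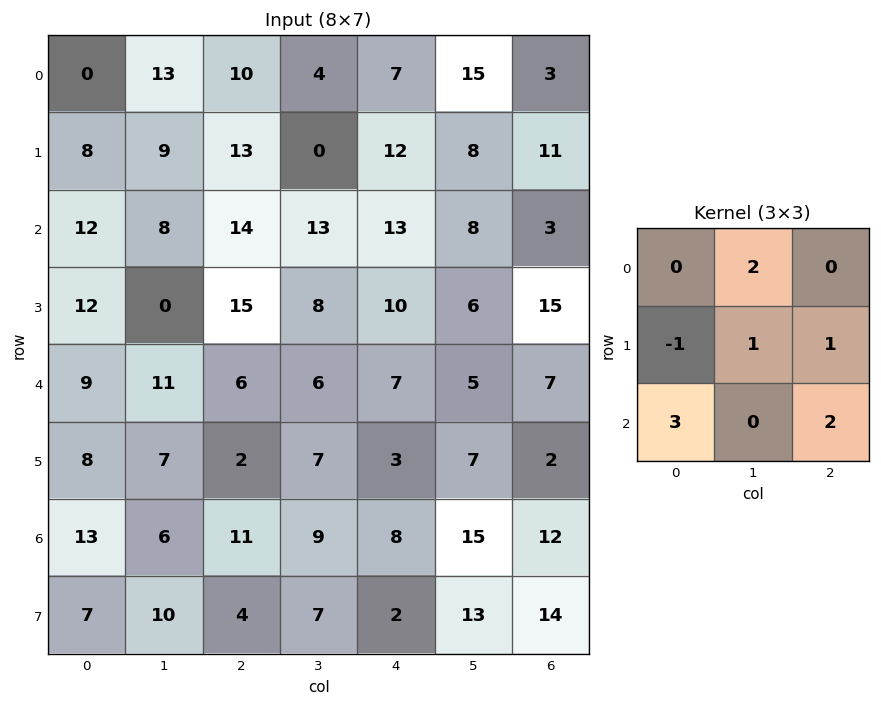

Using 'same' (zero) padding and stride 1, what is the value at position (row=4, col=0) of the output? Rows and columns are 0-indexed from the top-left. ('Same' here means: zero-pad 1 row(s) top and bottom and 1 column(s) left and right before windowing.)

58

The receptive field on the zero-padded input at this output position is [0 12 0 / 0 9 11 / 0 8 7]. Elementwise product with the kernel and sum: 12·2 + 0·-1 + 9·1 + 11·1 + 0·3 + 7·2.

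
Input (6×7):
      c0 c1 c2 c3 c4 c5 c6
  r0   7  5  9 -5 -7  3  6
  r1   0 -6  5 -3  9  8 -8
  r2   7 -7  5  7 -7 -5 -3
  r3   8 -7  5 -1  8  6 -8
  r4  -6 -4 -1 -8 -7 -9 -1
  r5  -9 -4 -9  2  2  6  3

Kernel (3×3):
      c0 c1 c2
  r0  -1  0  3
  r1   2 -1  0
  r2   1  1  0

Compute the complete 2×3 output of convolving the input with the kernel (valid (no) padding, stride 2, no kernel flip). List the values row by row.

26 -5 23
21 -24 -8

Output[0,0]: The receptive field on the input at this output position is [7 5 9 / 0 -6 5 / 7 -7 5]. Elementwise product with the kernel and sum: 7·-1 + 9·3 + 0·2 + -6·-1 + 7·1 + -7·1.
Output[0,1]: The receptive field on the input at this output position is [9 -5 -7 / 5 -3 9 / 5 7 -7]. Elementwise product with the kernel and sum: 9·-1 + -7·3 + 5·2 + -3·-1 + 5·1 + 7·1.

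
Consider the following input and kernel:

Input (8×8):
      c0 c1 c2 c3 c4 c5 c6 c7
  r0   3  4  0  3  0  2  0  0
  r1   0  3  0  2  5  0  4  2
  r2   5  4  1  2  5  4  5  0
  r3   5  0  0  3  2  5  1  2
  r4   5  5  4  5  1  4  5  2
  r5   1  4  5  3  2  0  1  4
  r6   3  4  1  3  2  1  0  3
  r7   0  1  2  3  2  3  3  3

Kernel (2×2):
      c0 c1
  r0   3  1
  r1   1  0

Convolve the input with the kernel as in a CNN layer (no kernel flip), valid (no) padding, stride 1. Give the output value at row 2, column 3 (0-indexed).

The receptive field on the input at this output position is [2 5 / 3 2]. Elementwise product with the kernel and sum: 2·3 + 5·1 + 3·1.

14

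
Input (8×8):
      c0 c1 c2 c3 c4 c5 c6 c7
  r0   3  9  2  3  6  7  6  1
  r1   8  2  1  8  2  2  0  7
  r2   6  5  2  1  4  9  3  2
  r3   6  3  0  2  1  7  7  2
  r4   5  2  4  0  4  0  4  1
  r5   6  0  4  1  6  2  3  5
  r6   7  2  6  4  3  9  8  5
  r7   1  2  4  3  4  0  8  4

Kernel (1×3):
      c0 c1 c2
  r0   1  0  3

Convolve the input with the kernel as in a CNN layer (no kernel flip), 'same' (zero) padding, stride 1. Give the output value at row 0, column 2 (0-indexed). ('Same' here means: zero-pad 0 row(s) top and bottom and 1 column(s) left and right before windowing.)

The receptive field on the zero-padded input at this output position is [9 2 3]. Elementwise product with the kernel and sum: 9·1 + 3·3.

18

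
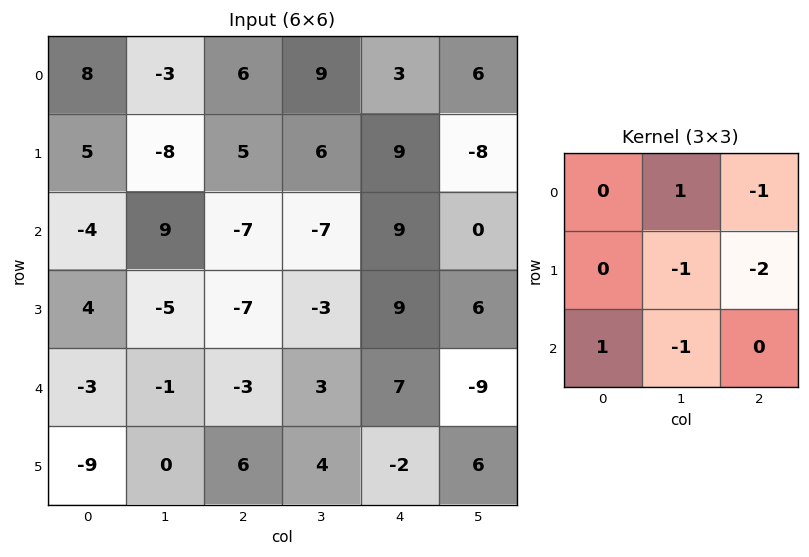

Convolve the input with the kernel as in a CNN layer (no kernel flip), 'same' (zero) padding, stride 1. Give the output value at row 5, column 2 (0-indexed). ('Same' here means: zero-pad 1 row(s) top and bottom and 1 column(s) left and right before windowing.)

The receptive field on the zero-padded input at this output position is [-1 -3 3 / 0 6 4 / 0 0 0]. Elementwise product with the kernel and sum: -3·1 + 3·-1 + 6·-1 + 4·-2 + 0·1 + 0·-1.

-20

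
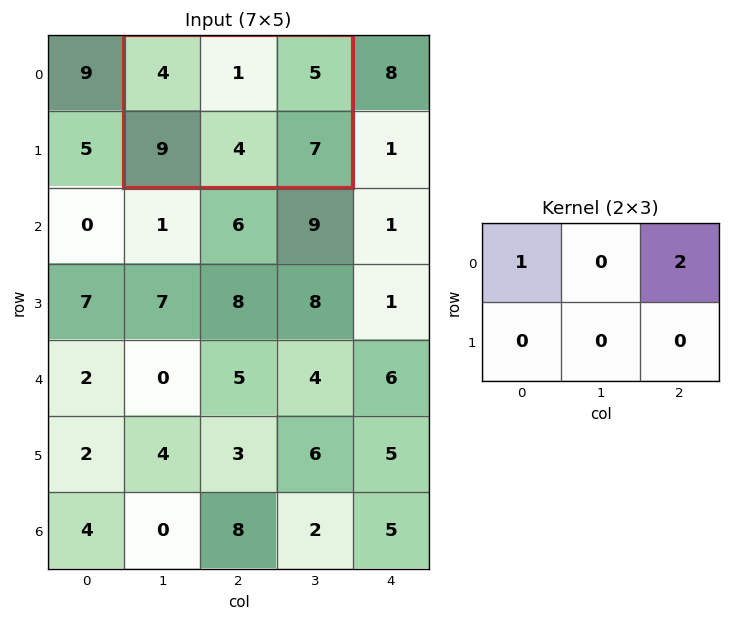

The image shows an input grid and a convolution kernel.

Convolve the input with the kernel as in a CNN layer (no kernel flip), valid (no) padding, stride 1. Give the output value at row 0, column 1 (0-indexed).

The receptive field on the input at this output position is [4 1 5 / 9 4 7]. Elementwise product with the kernel and sum: 4·1 + 5·2.

14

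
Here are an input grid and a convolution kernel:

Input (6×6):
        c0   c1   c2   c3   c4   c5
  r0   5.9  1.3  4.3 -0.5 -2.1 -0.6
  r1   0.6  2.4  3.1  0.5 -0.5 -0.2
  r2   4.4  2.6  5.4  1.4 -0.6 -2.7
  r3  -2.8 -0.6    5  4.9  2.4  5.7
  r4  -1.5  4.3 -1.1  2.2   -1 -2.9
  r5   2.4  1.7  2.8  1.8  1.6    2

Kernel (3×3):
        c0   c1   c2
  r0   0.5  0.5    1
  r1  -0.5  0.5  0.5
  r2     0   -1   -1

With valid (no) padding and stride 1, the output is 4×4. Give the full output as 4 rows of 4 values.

2.35 -3.9 -2.55 0.8
2 -4.55 -8.3 -10.65
9.3 9.55 2.75 3.2
1.15 0.9 5.1 2.7

Output[0,0]: The receptive field on the input at this output position is [5.9 1.3 4.3 / 0.6 2.4 3.1 / 4.4 2.6 5.4]. Elementwise product with the kernel and sum: 5.9·0.5 + 1.3·0.5 + 4.3·1 + 0.6·-0.5 + 2.4·0.5 + 3.1·0.5 + 2.6·-1 + 5.4·-1.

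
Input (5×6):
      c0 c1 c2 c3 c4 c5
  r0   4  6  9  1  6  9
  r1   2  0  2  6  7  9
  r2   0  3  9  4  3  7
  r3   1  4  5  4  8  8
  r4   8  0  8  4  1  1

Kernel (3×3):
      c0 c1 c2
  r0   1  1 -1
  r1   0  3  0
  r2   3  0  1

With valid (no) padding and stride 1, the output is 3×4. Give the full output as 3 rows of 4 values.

Output[0,0]: The receptive field on the input at this output position is [4 6 9 / 2 0 2 / 0 3 9]. Elementwise product with the kernel and sum: 4·1 + 6·1 + 9·-1 + 0·3 + 0·3 + 9·1.
Output[0,1]: The receptive field on the input at this output position is [6 9 1 / 0 2 6 / 3 9 4]. Elementwise product with the kernel and sum: 6·1 + 9·1 + 1·-1 + 2·3 + 3·3 + 4·1.

10 33 52 38
17 39 36 33
38 27 47 37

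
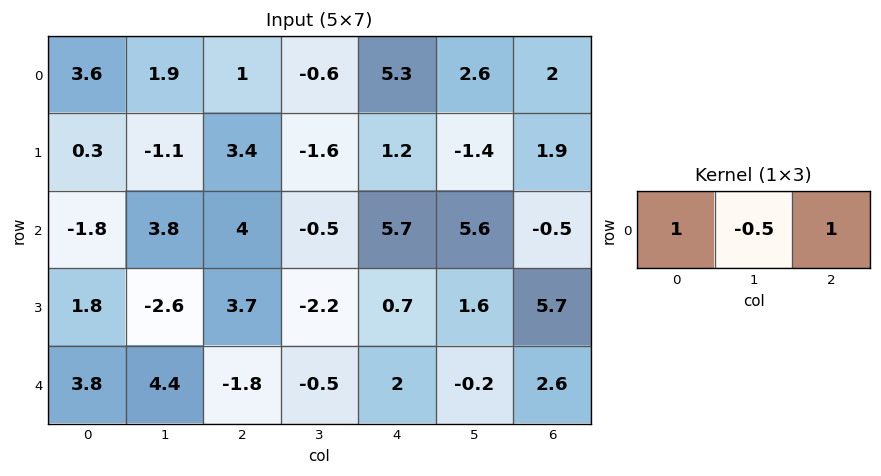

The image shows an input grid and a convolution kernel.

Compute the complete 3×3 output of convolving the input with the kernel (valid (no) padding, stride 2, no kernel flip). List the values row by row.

Output[0,0]: The receptive field on the input at this output position is [3.6 1.9 1]. Elementwise product with the kernel and sum: 3.6·1 + 1.9·-0.5 + 1·1.
Output[0,1]: The receptive field on the input at this output position is [1 -0.6 5.3]. Elementwise product with the kernel and sum: 1·1 + -0.6·-0.5 + 5.3·1.

3.65 6.6 6
0.3 9.95 2.4
-0.2 0.45 4.7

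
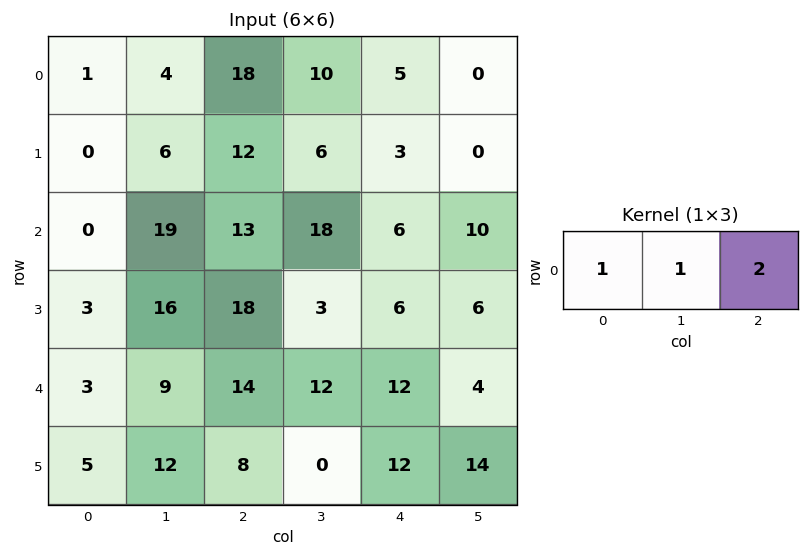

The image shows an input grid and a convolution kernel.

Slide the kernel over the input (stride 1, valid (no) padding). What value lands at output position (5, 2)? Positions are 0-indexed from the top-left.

The receptive field on the input at this output position is [8 0 12]. Elementwise product with the kernel and sum: 8·1 + 0·1 + 12·2.

32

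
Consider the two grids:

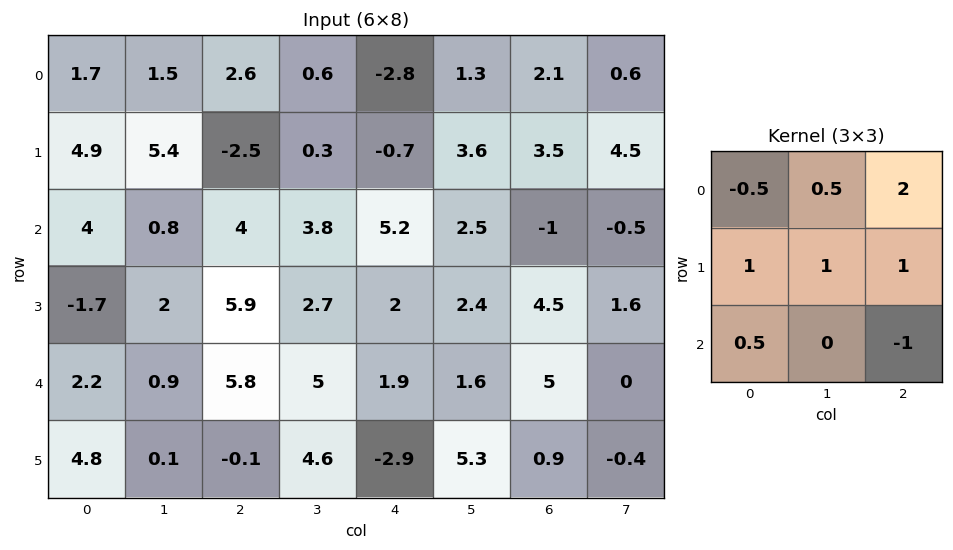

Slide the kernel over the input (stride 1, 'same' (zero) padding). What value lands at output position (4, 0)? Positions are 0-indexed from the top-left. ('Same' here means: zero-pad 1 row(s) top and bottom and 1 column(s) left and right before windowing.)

The receptive field on the zero-padded input at this output position is [0 -1.7 2 / 0 2.2 0.9 / 0 4.8 0.1]. Elementwise product with the kernel and sum: 0·-0.5 + -1.7·0.5 + 2·2 + 0·1 + 2.2·1 + 0.9·1 + 0·0.5 + 0.1·-1.

6.15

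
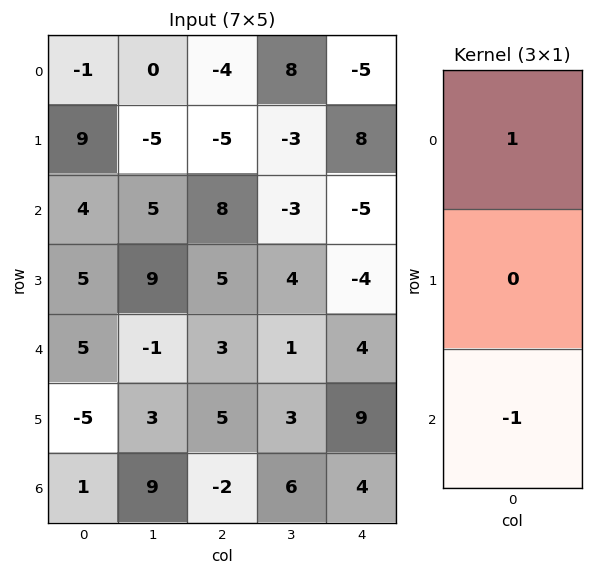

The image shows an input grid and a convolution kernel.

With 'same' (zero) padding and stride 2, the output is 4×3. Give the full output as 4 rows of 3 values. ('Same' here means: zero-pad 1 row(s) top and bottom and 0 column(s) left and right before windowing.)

-9 5 -8
4 -10 12
10 0 -13
-5 5 9

Output[0,0]: The receptive field on the zero-padded input at this output position is [0 / -1 / 9]. Elementwise product with the kernel and sum: 0·1 + 9·-1.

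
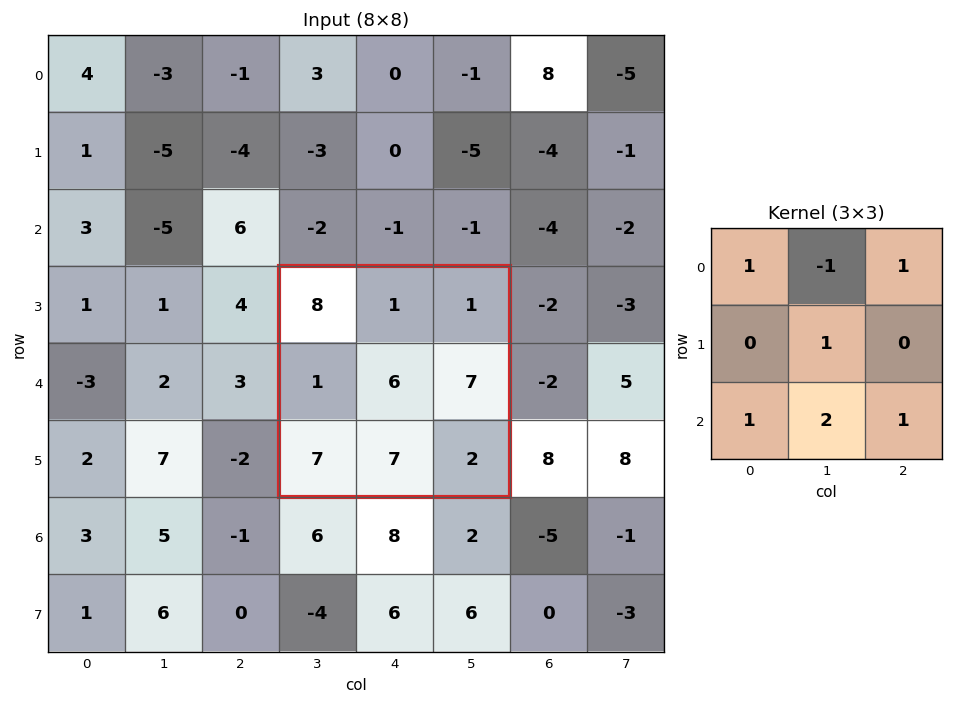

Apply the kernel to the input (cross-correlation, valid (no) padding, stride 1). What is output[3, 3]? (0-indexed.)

37

The receptive field on the input at this output position is [8 1 1 / 1 6 7 / 7 7 2]. Elementwise product with the kernel and sum: 8·1 + 1·-1 + 1·1 + 6·1 + 7·1 + 7·2 + 2·1.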